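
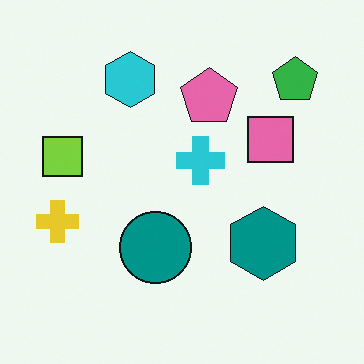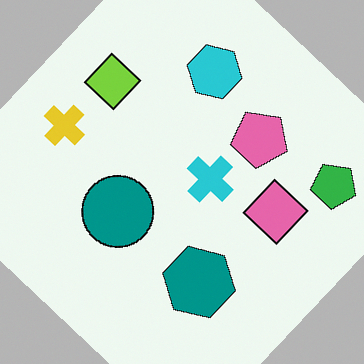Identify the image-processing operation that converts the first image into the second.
Rotated clockwise by a large amount — several tens of degrees.

Every shape is tilted by the same angle and the image corners show triangular fill wedges — a whole-image rotation by a non-right angle.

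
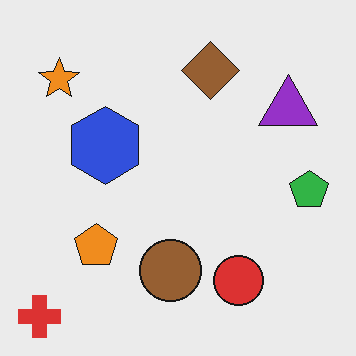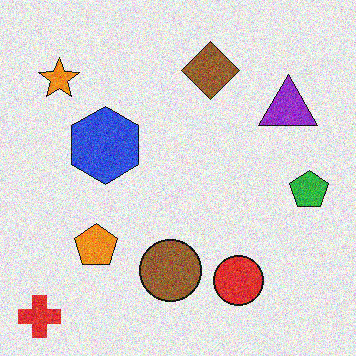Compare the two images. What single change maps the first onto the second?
The second image is the first degraded with moderate additive noise.

Random speckle covers the whole image, including the flat background.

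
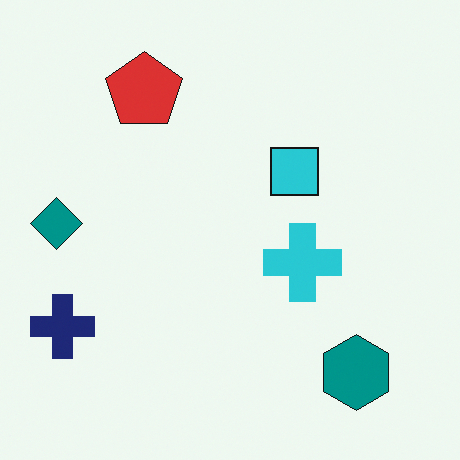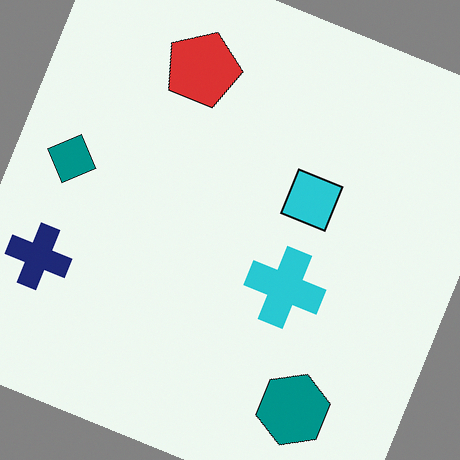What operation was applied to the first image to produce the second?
This is the original image rotated clockwise by a moderate amount.

Every shape is tilted by the same angle and the image corners show triangular fill wedges — a whole-image rotation by a non-right angle.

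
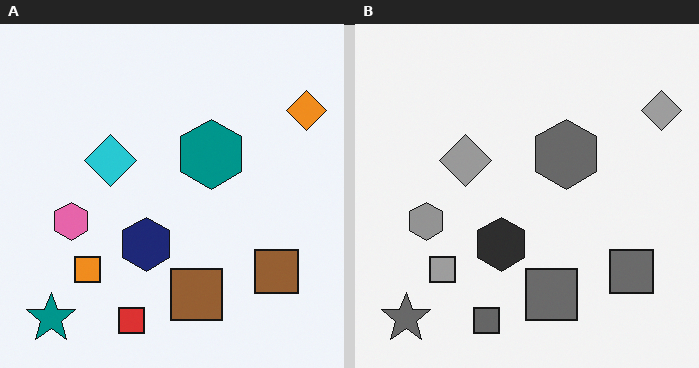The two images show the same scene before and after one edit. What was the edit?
The right (B) image is the left (A) converted to grayscale.

All color is removed — every shape is now a shade of grey.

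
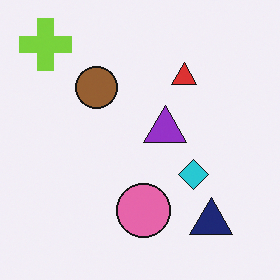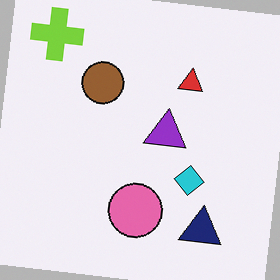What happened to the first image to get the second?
Rotated clockwise by a small amount.

Every shape is tilted by the same angle and the image corners show triangular fill wedges — a whole-image rotation by a non-right angle.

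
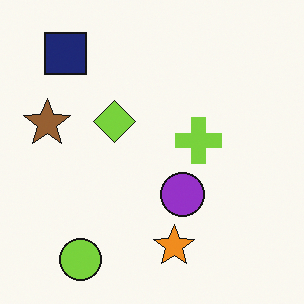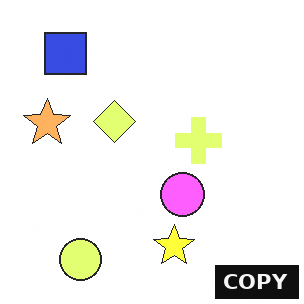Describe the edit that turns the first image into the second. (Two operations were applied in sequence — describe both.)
The second image is the first noticeably brightened, then watermarked with the text "COPY" in the lower-right corner.

Every pixel — background and shapes alike — is uniformly brightened. A dark label reading "COPY" appears in the lower-right corner.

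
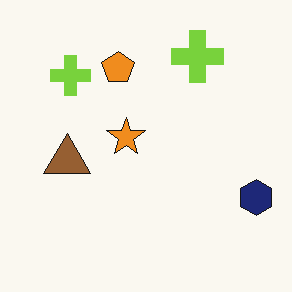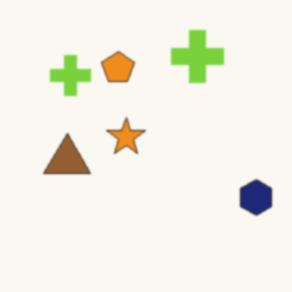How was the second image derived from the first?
Lightly blurred.

Shape edges and outlines are uniformly softened across the whole image.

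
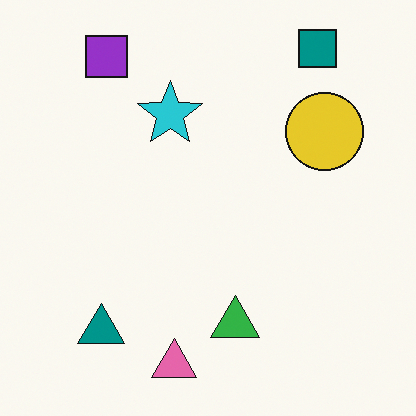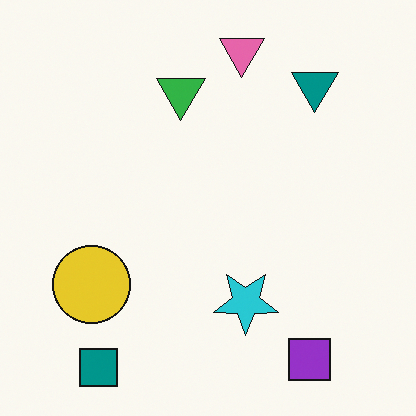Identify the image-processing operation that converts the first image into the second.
It was rotated 180°.

The teal square sits in the top-right of the first image and the bottom-left of the second — consistent with a whole-image 180° rotation.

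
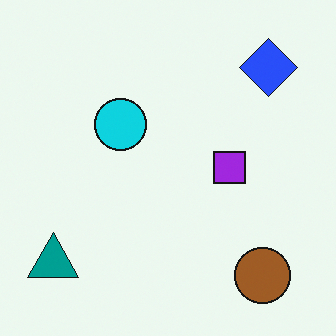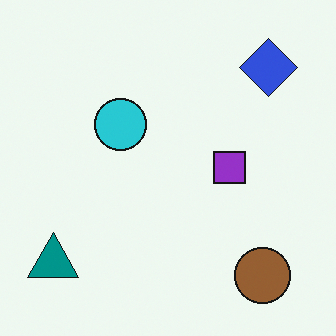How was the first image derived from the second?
This is the original image slightly oversaturated.

All colors are more vivid — a global saturation change.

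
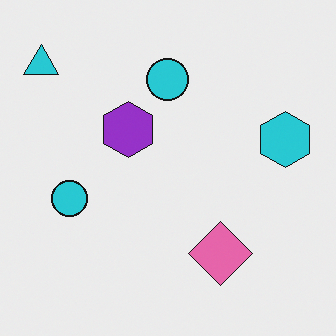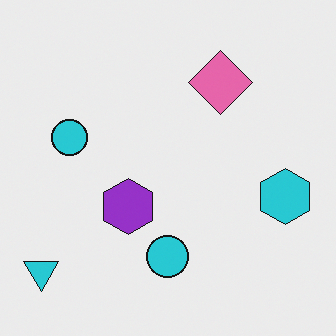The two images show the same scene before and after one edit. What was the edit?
The second image is the first flipped vertically (top ↔ bottom).

The cyan triangle is in the top-left of the first image and the bottom-left of the second — shapes on opposite sides of the horizontal midline have swapped in a mirror flip.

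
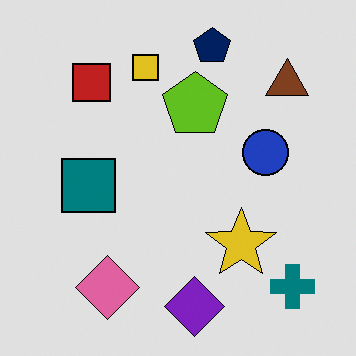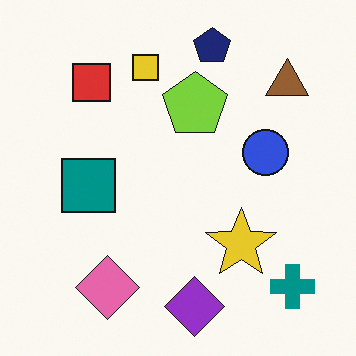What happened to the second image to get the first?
It was moderately posterized.

Each flat color has snapped to a coarser quantized level — most visibly, the near-white background has dropped to a flat grey.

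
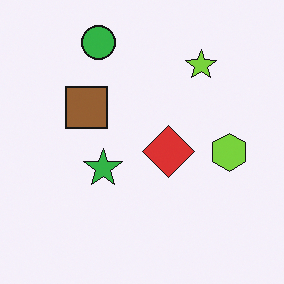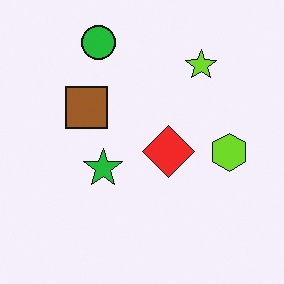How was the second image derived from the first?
The image was slightly oversaturated.

All colors are more vivid — a global saturation change.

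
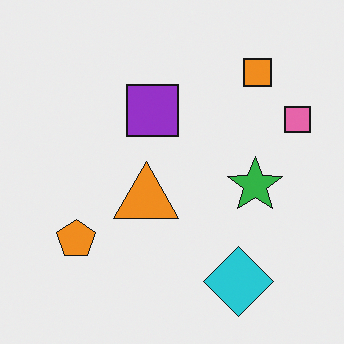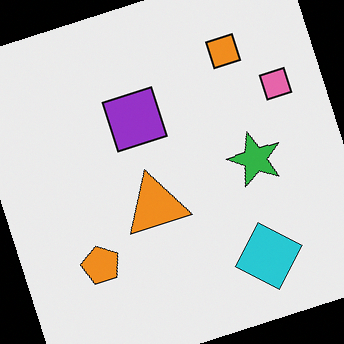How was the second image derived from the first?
The second image is the first rotated counter-clockwise by a clearly visible amount.

Every shape is tilted by the same angle and the image corners show triangular fill wedges — a whole-image rotation by a non-right angle.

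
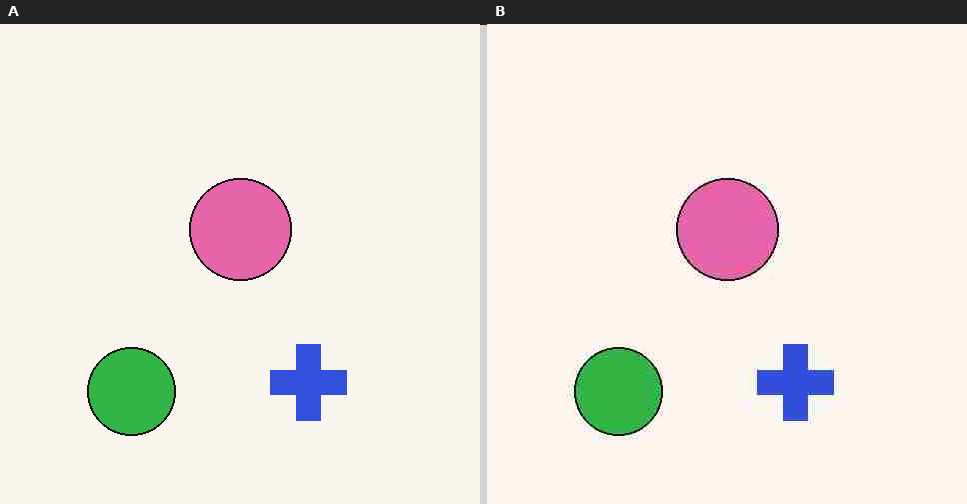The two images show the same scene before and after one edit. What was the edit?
The right (B) image is the left (A) degraded with heavy JPEG compression.

Blocky 8×8 compression artifacts appear around shape edges and the flat background shows ringing — characteristic JPEG degradation.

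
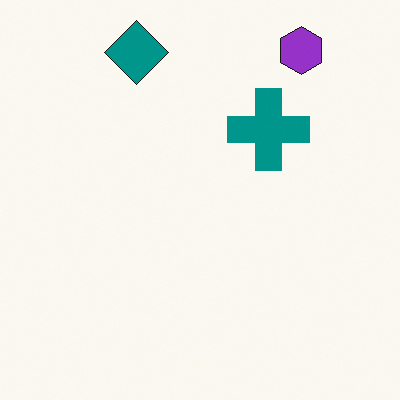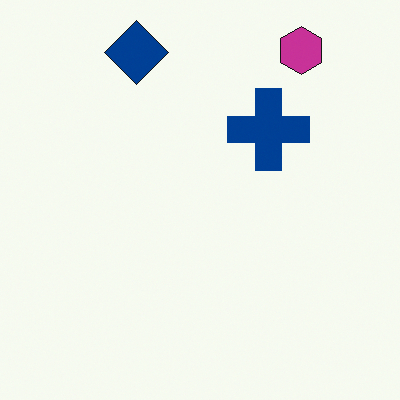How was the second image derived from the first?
The second image is the first hue-shifted by a small amount.

Every shape's color has rotated by the same amount around the hue wheel — a uniform hue shift.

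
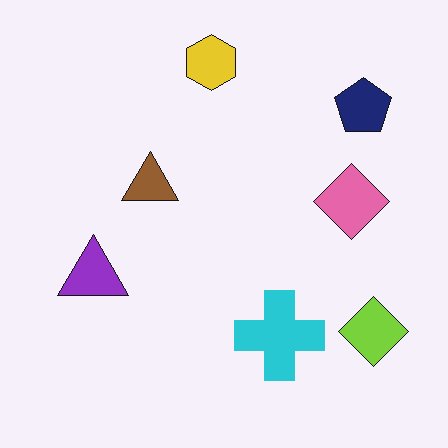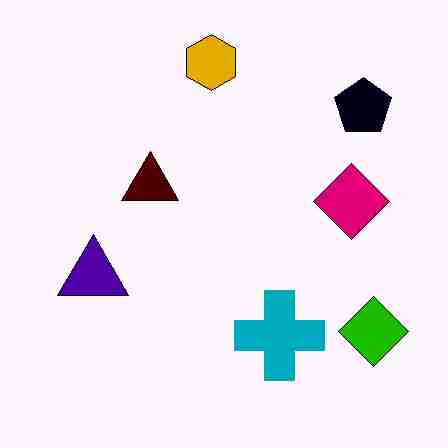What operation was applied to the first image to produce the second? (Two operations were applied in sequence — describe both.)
Boosted in contrast, then heavily JPEG-compressed with obvious blocking artifacts.

Tones are pushed away from mid-grey across the whole image — a global contrast change. Blocky 8×8 compression artifacts appear around shape edges and the flat background shows ringing — characteristic JPEG degradation.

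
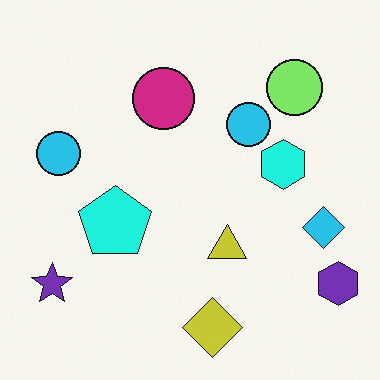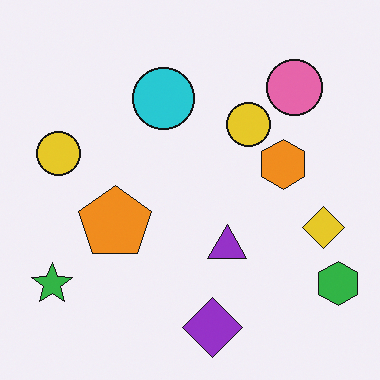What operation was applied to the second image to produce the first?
Hue-shifted by a moderate amount.

Every shape's color has rotated by the same amount around the hue wheel — a uniform hue shift.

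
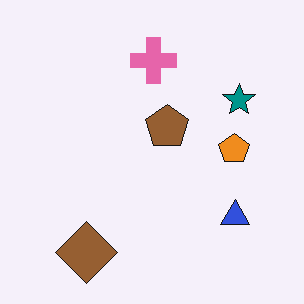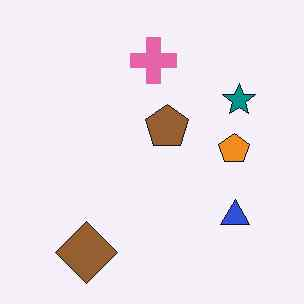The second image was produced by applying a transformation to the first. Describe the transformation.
The image was JPEG-compressed with visible artifacts.

Blocky 8×8 compression artifacts appear around shape edges and the flat background shows ringing — characteristic JPEG degradation.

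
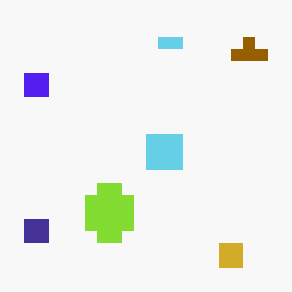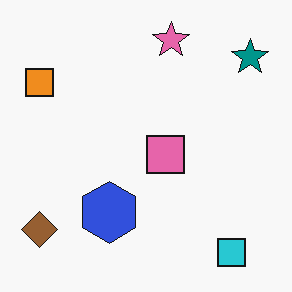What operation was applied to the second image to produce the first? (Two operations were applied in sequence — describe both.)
This is the original image hue-shifted through roughly half the color wheel, then heavily pixelated into large blocks.

Every shape's color has rotated by the same amount around the hue wheel — a uniform hue shift. Shapes are reduced to large square blocks; fine edges and outlines are lost — a downscale-then-upscale (mosaic) effect.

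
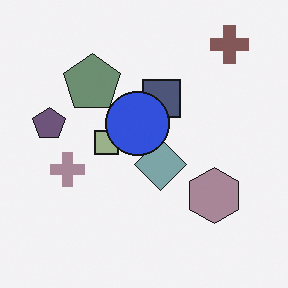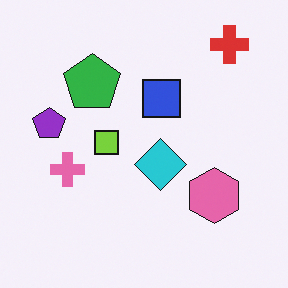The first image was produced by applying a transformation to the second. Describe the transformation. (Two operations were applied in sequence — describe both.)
This is the original image heavily desaturated, then overlaid with an additional blue circle.

All colors are more muted and greyish — a global saturation change. A blue circle appears in the first image that is absent from the second.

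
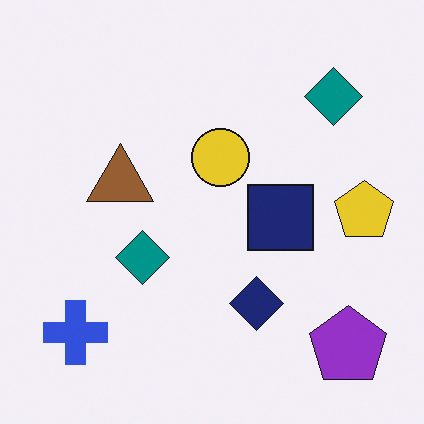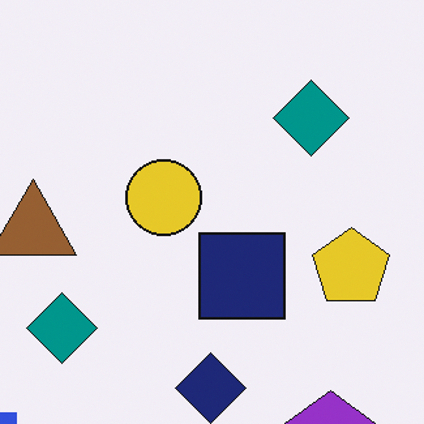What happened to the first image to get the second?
The transformation is: cropped to a modestly smaller region and rescaled.

The visible shapes are larger and the field of view is narrower; shapes near the original edges may be partly or wholly outside the frame — a crop-and-rescale.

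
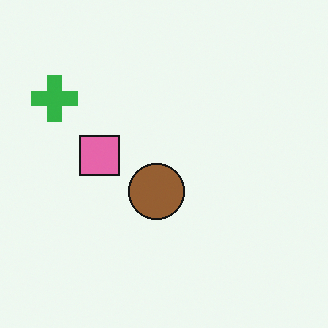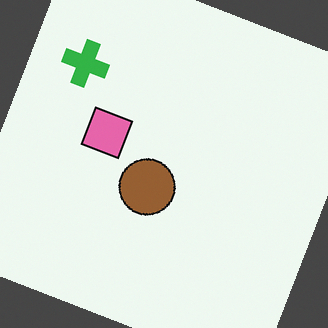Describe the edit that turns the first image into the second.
The transformation is: rotated clockwise by a clearly visible amount.

Every shape is tilted by the same angle and the image corners show triangular fill wedges — a whole-image rotation by a non-right angle.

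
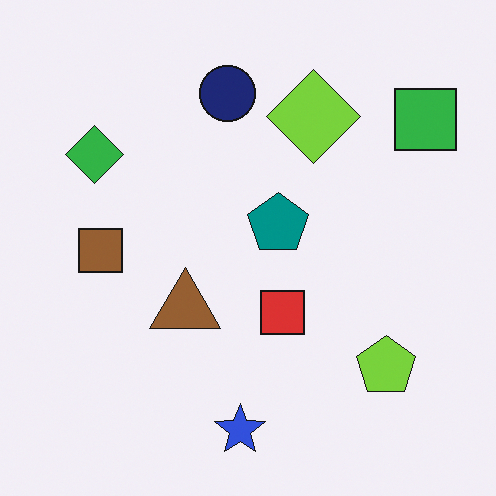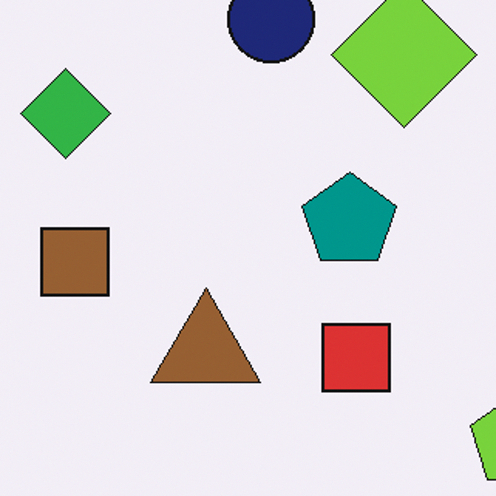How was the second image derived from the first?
This is the original image cropped to a modestly smaller region and rescaled.

The visible shapes are larger and the field of view is narrower; shapes near the original edges may be partly or wholly outside the frame — a crop-and-rescale.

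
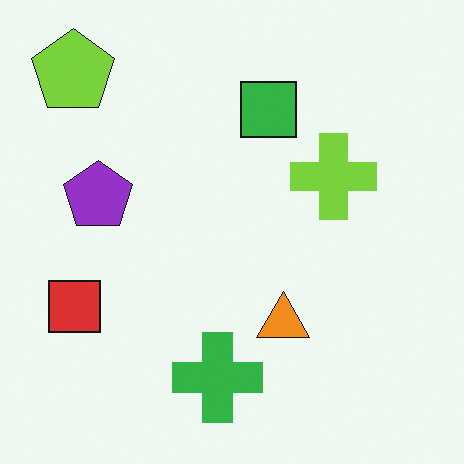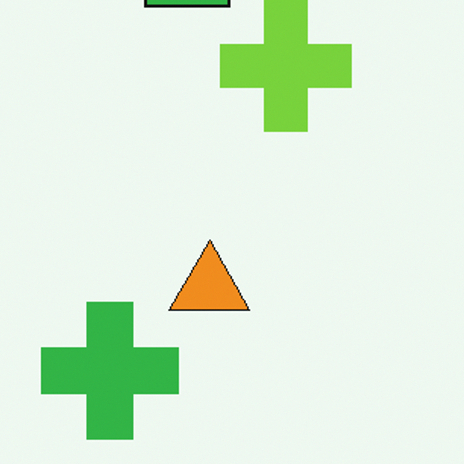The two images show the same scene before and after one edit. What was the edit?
This is the original image cropped to a modestly smaller region and rescaled.

The visible shapes are larger and the field of view is narrower; shapes near the original edges may be partly or wholly outside the frame — a crop-and-rescale.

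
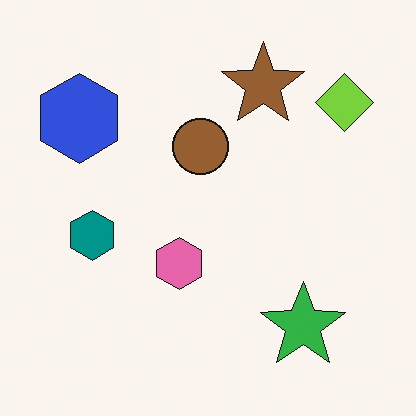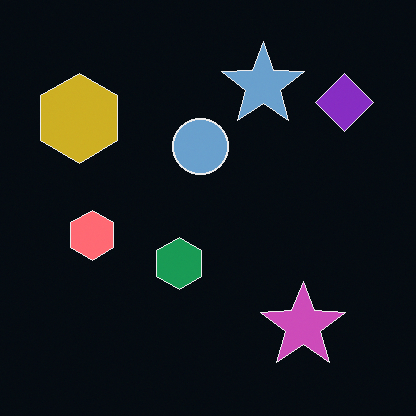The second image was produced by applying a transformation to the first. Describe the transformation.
It was color-inverted (negative).

The light background has become dark and every shape's color is its complement — a photographic negative.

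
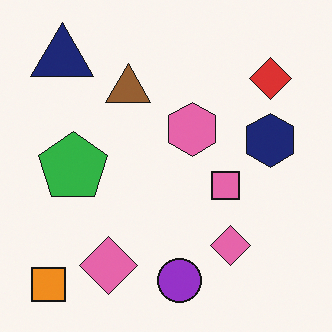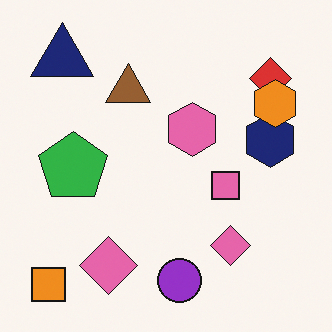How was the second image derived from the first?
The transformation is: overlaid with an additional orange hexagon.

An orange hexagon appears in the second image that is absent from the first.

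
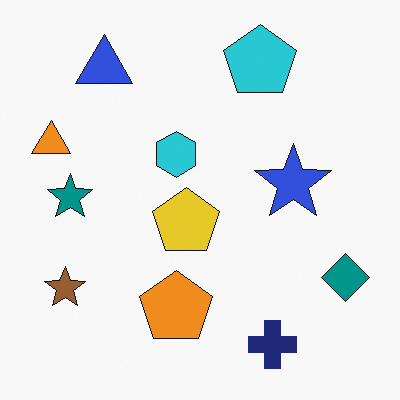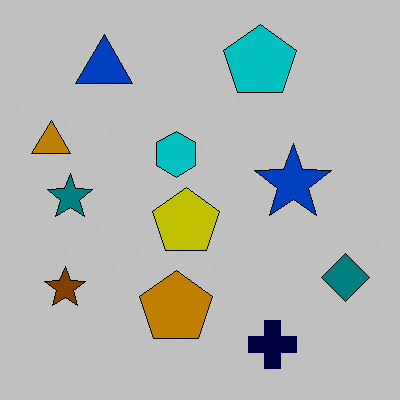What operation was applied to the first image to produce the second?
It was aggressively posterized.

Each flat color has snapped to a coarser quantized level — most visibly, the near-white background has dropped to a flat grey.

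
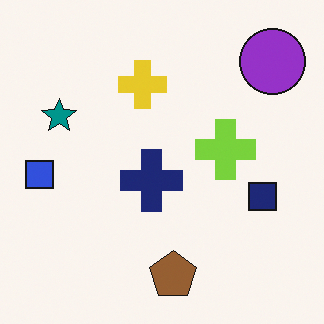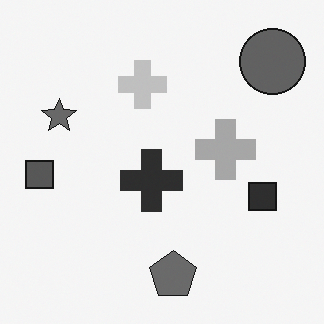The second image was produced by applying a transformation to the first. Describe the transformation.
The transformation is: converted to grayscale.

All color is removed — every shape is now a shade of grey.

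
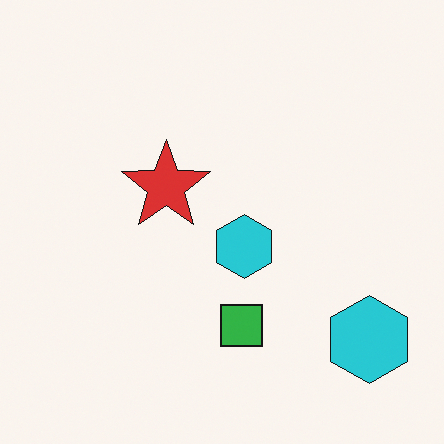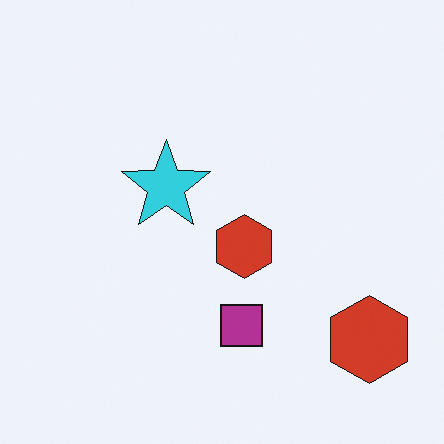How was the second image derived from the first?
Hue-shifted by a large amount.

Every shape's color has rotated by the same amount around the hue wheel — a uniform hue shift.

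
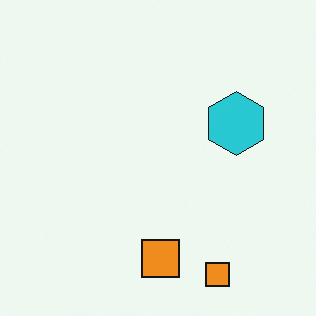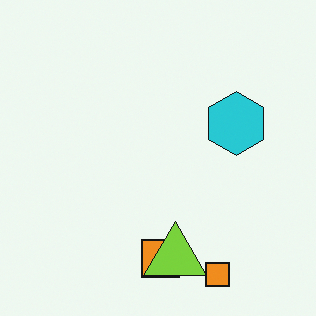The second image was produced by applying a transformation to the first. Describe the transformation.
This is the original image overlaid with an additional lime triangle.

A lime triangle appears in the second image that is absent from the first.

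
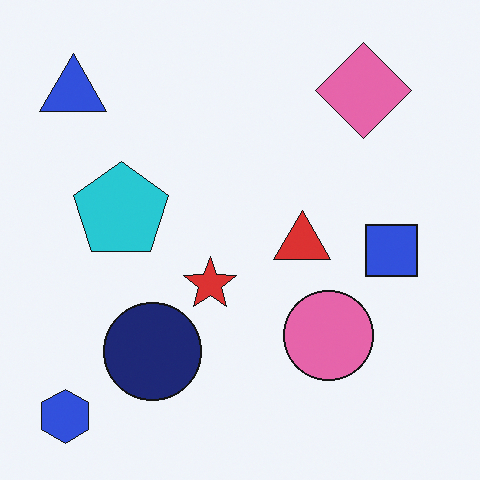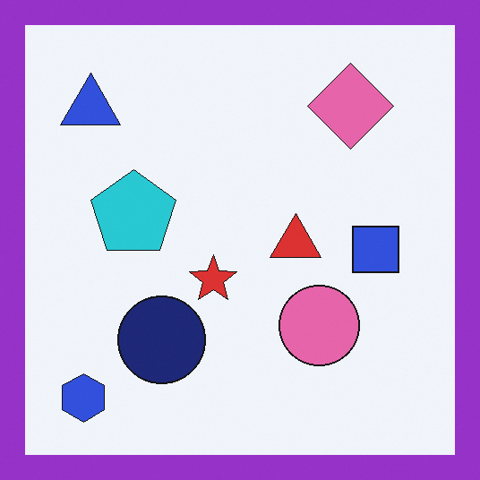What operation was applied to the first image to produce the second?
The second image is the first framed with a purple border.

A solid purple frame runs around the edge of the second image, with the content slightly shrunk inside it.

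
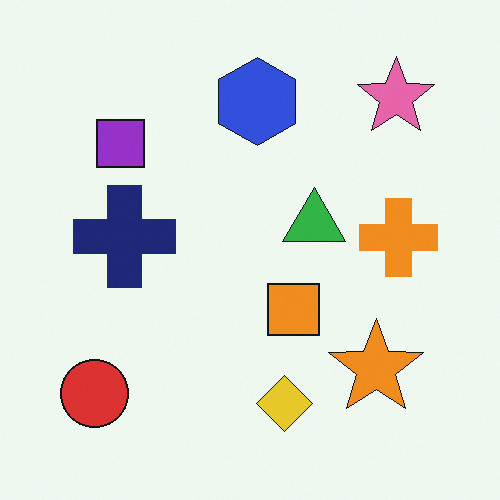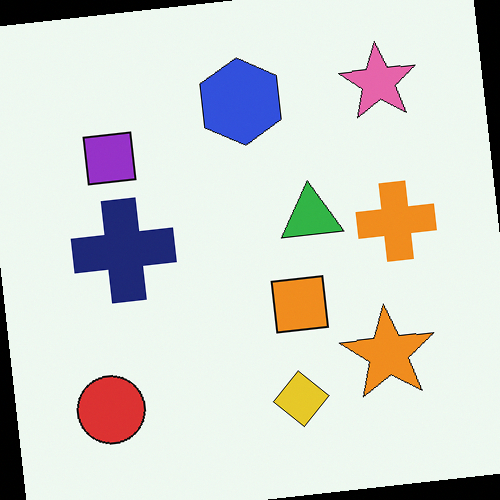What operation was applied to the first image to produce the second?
The image was rotated counter-clockwise by a slight angle.

Every shape is tilted by the same angle and the image corners show triangular fill wedges — a whole-image rotation by a non-right angle.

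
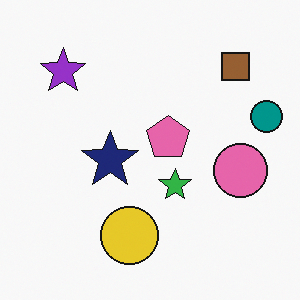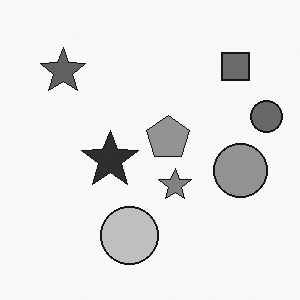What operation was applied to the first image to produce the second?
It was converted to grayscale.

All color is removed — every shape is now a shade of grey.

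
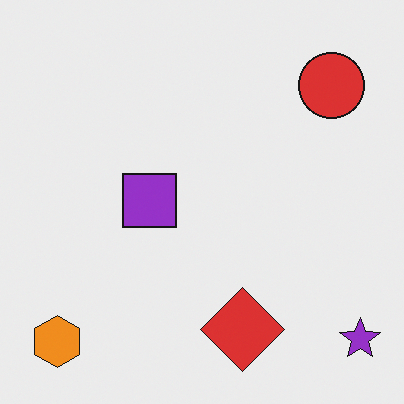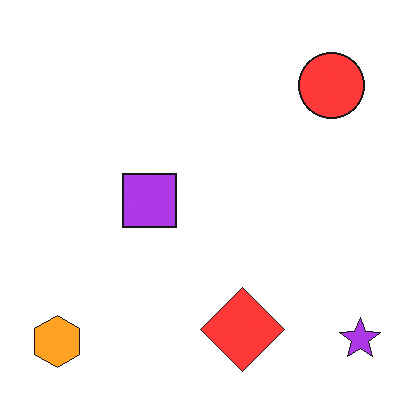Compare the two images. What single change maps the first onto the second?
The second image is the first slightly brightened.

Every pixel — background and shapes alike — is uniformly brightened.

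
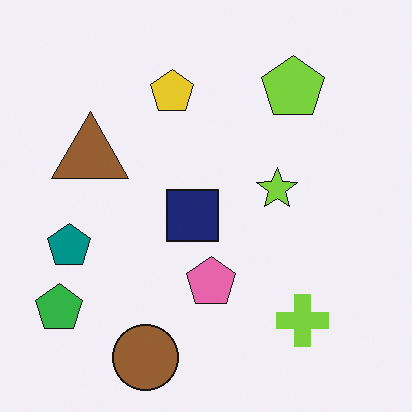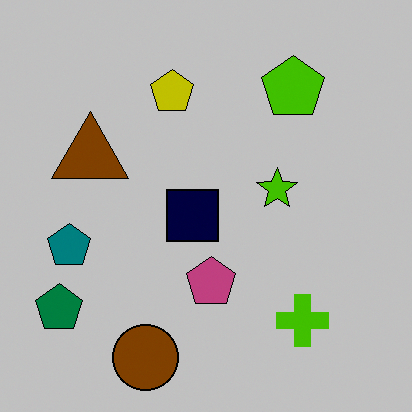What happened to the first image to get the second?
The transformation is: aggressively posterized.

Each flat color has snapped to a coarser quantized level — most visibly, the near-white background has dropped to a flat grey.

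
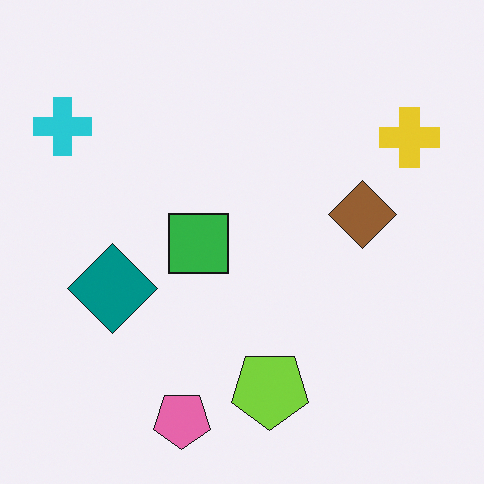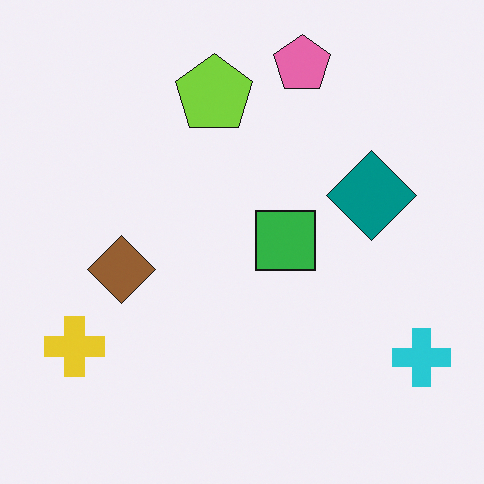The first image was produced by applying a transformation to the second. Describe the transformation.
The transformation is: rotated 180°.

The cyan cross sits in the bottom-right of the second image and the top-left of the first — consistent with a whole-image 180° rotation.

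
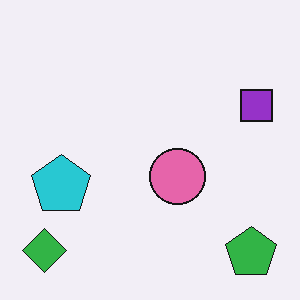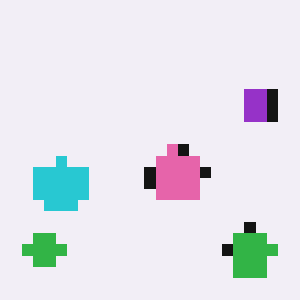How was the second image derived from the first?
Coarsely pixelated.

Shapes are reduced to large square blocks; fine edges and outlines are lost — a downscale-then-upscale (mosaic) effect.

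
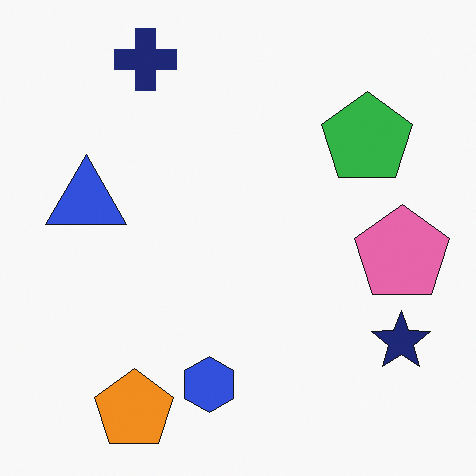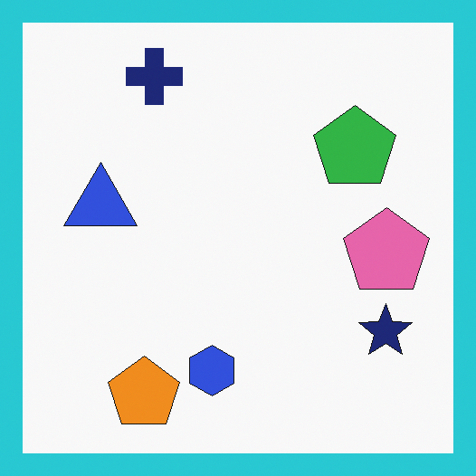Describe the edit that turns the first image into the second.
It was framed with a cyan border.

A solid cyan frame runs around the edge of the second image, with the content slightly shrunk inside it.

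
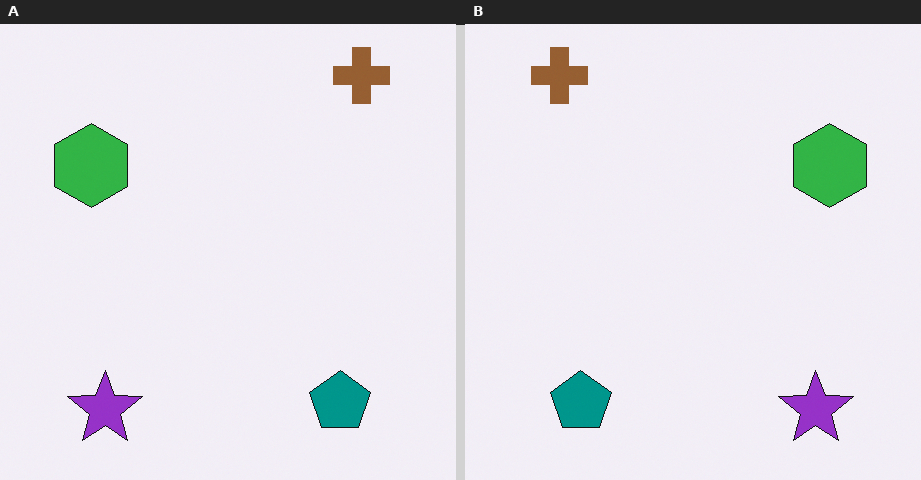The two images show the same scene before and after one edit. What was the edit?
The image was flipped horizontally (left ↔ right).

The green hexagon is in the top-left of the left (A) image and the top-right of the right (B) — shapes on opposite sides of the vertical midline have swapped in a mirror flip.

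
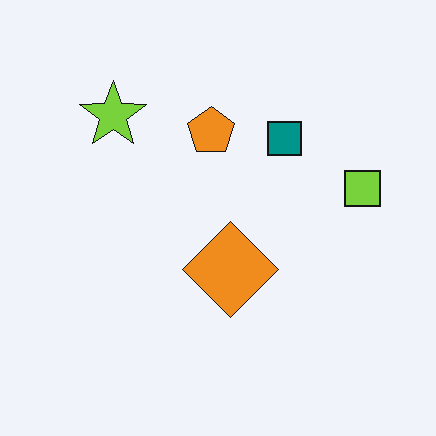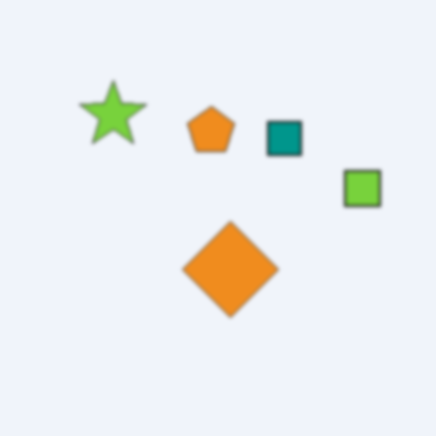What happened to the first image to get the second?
The transformation is: given a subtle gaussian blur.

Shape edges and outlines are uniformly softened across the whole image.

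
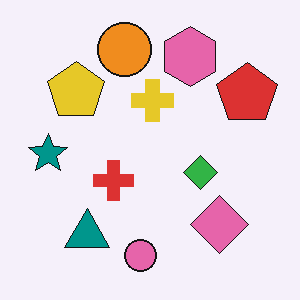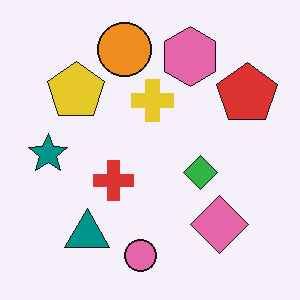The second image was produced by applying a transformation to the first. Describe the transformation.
This is the original image JPEG-compressed with visible artifacts.

Blocky 8×8 compression artifacts appear around shape edges and the flat background shows ringing — characteristic JPEG degradation.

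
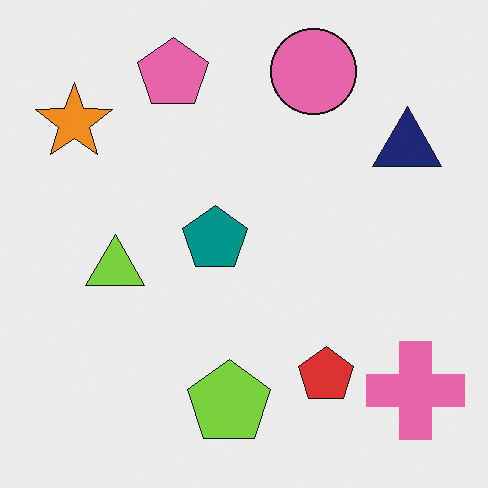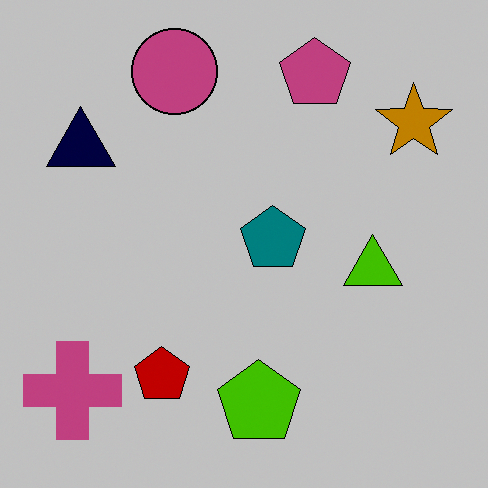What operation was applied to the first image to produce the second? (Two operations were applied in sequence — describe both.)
The image was flipped horizontally (left ↔ right), then aggressively posterized.

The pink cross is in the bottom-right of the first image and the bottom-left of the second — shapes on opposite sides of the vertical midline have swapped in a mirror flip. Each flat color has snapped to a coarser quantized level — most visibly, the near-white background has dropped to a flat grey.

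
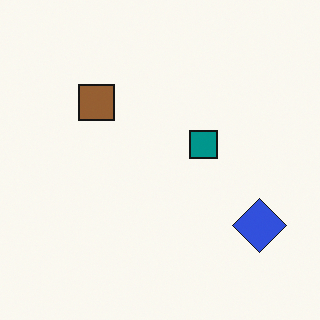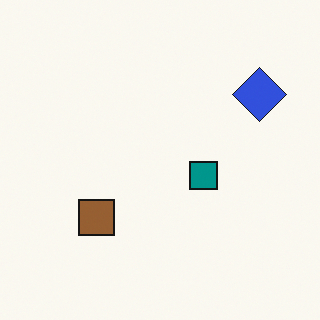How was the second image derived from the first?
The image was flipped vertically (top ↔ bottom).

The blue diamond is in the bottom-right of the first image and the top-right of the second — shapes on opposite sides of the horizontal midline have swapped in a mirror flip.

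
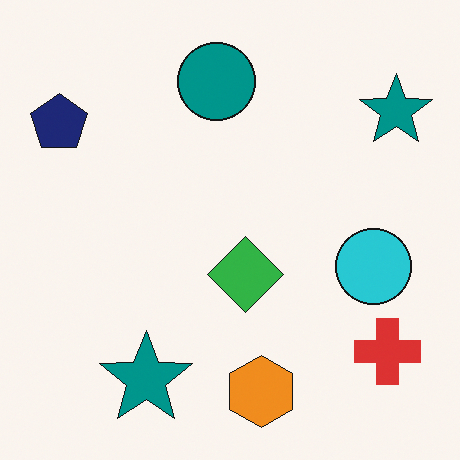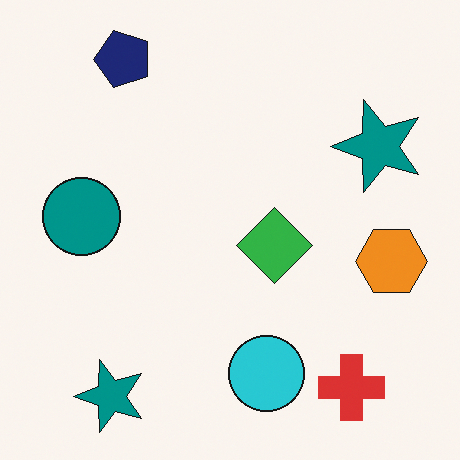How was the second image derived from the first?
It was transposed (reflected across the top-left ↔ bottom-right diagonal).

Shapes have swapped their row and column positions — what was in the top-right is now in the bottom-left — a diagonal reflection.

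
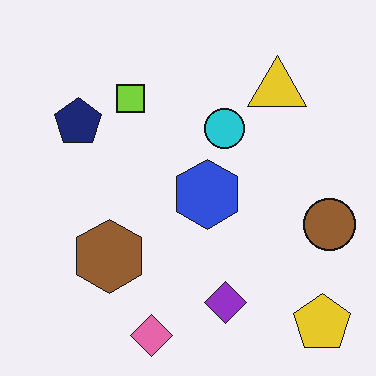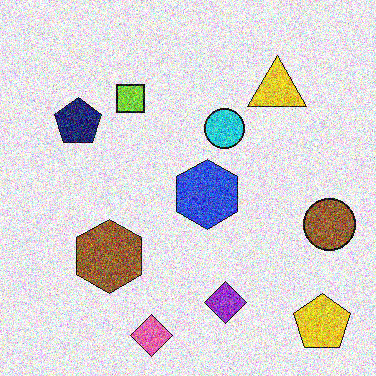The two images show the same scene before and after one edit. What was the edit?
The transformation is: degraded with heavy additive noise.

Random speckle covers the whole image, including the flat background.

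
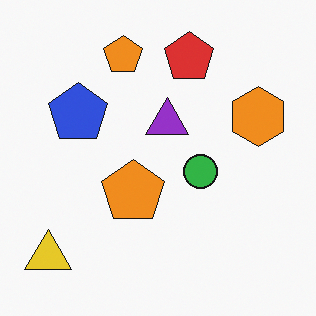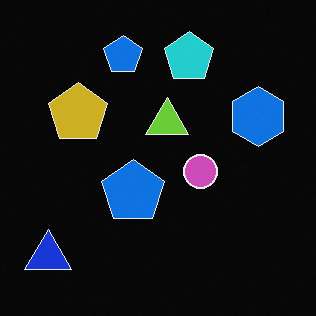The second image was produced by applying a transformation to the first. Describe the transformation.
This is the original image color-inverted (negative).

The light background has become dark and every shape's color is its complement — a photographic negative.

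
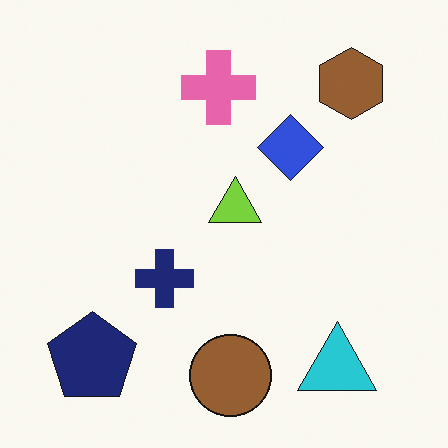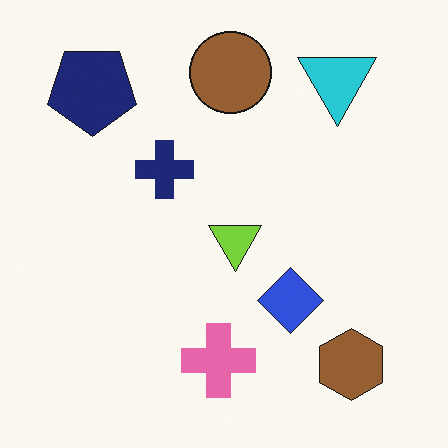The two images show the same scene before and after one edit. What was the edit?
It was flipped vertically (top ↔ bottom).

The brown circle is in the bottom of the first image and the top of the second — shapes on opposite sides of the horizontal midline have swapped in a mirror flip.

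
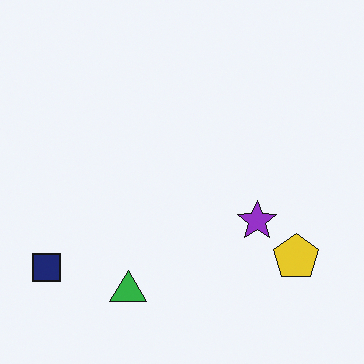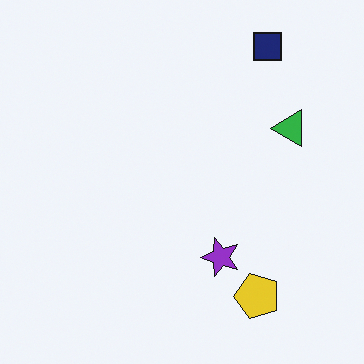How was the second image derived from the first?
Transposed (reflected across the top-left ↔ bottom-right diagonal).

Shapes have swapped their row and column positions — what was in the top-right is now in the bottom-left — a diagonal reflection.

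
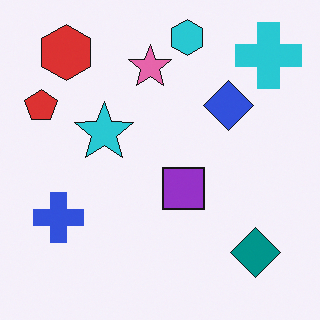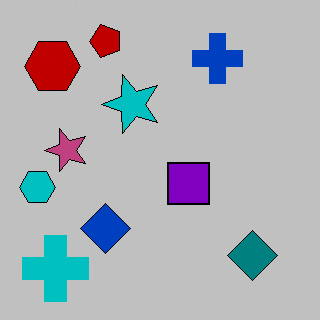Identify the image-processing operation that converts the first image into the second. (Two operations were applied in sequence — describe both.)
It was transposed (reflected across the top-left ↔ bottom-right diagonal), then heavily posterized to just a handful of flat colors.

Shapes have swapped their row and column positions — what was in the top-right is now in the bottom-left — a diagonal reflection. Each flat color has snapped to a coarser quantized level — most visibly, the near-white background has dropped to a flat grey.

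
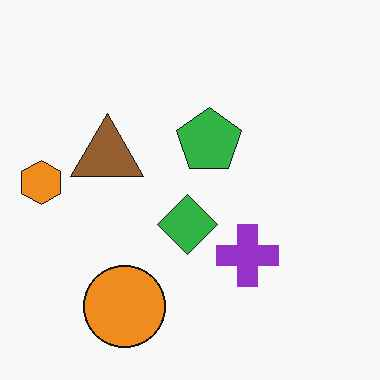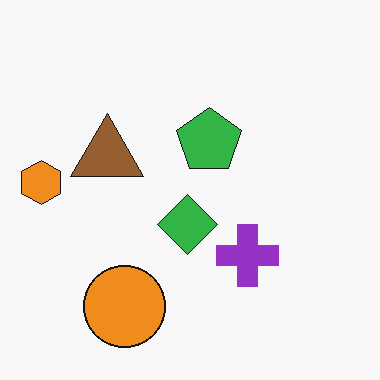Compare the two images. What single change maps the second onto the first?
The transformation is: JPEG-compressed with visible artifacts.

Blocky 8×8 compression artifacts appear around shape edges and the flat background shows ringing — characteristic JPEG degradation.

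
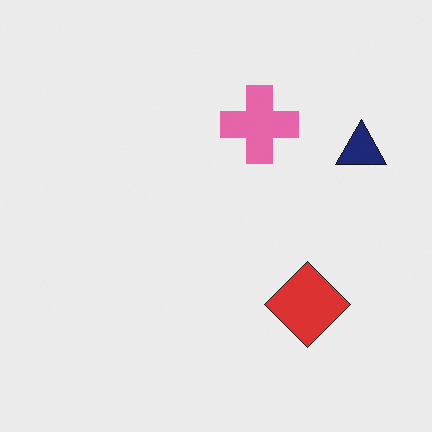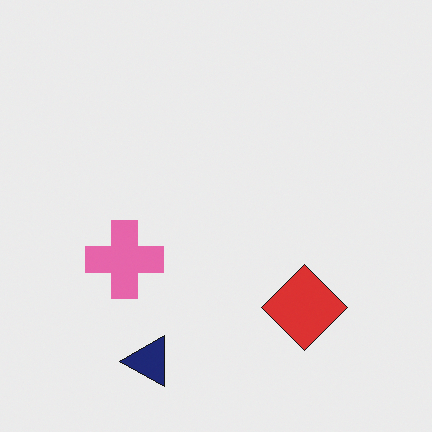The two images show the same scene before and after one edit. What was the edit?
It was transposed (reflected across the top-left ↔ bottom-right diagonal).

Shapes have swapped their row and column positions — what was in the top-right is now in the bottom-left — a diagonal reflection.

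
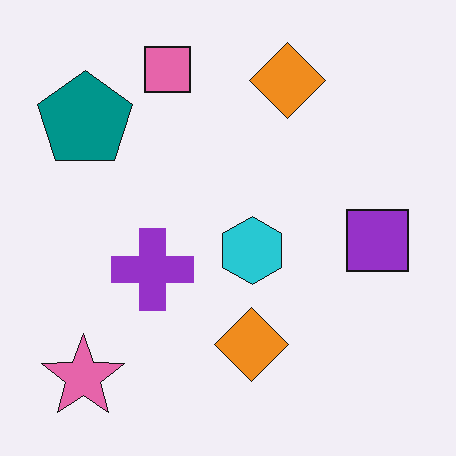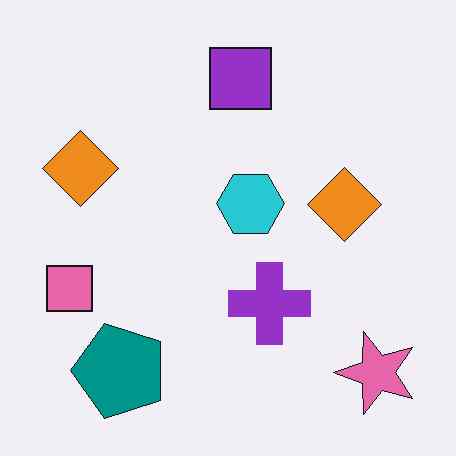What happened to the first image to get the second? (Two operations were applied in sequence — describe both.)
The image was rotated 90° counter-clockwise, then given moderate JPEG compression.

The pink star sits in the bottom-left of the first image and the bottom-right of the second — consistent with a whole-image 90° counter-clockwise rotation. Blocky 8×8 compression artifacts appear around shape edges and the flat background shows ringing — characteristic JPEG degradation.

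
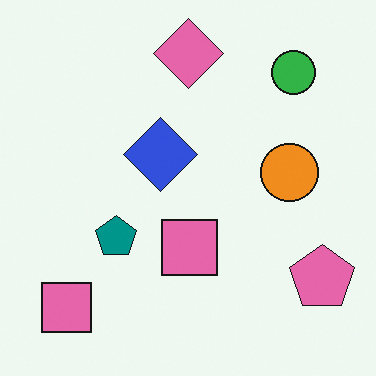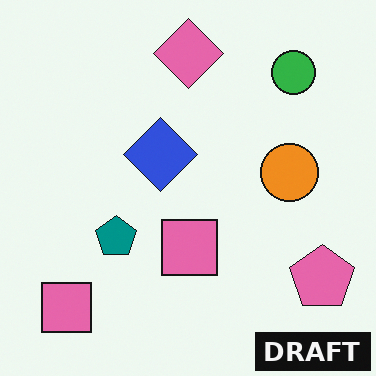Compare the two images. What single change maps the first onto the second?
The transformation is: watermarked with the text "DRAFT" in the lower-right corner.

A dark label reading "DRAFT" appears in the lower-right corner.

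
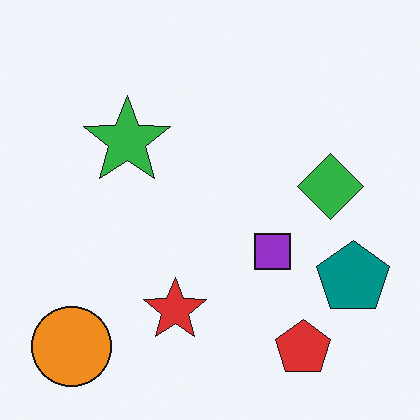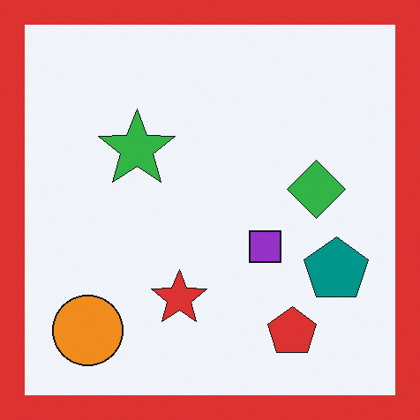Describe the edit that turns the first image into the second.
The second image is the first framed with a red border.

A solid red frame runs around the edge of the second image, with the content slightly shrunk inside it.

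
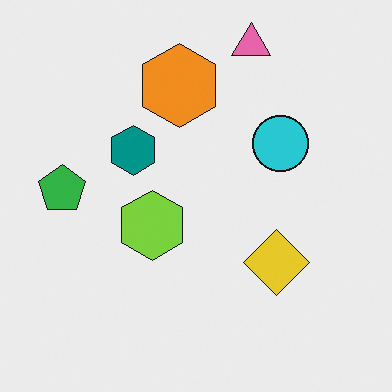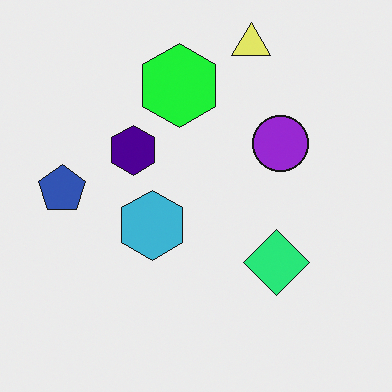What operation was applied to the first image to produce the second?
The transformation is: hue-shifted by a moderate amount.

Every shape's color has rotated by the same amount around the hue wheel — a uniform hue shift.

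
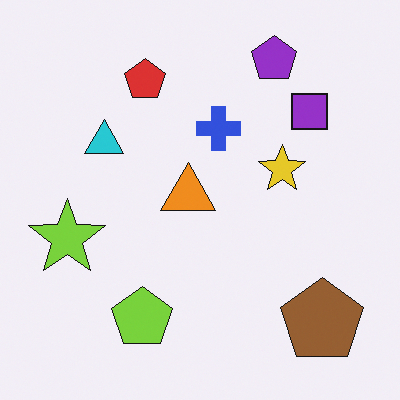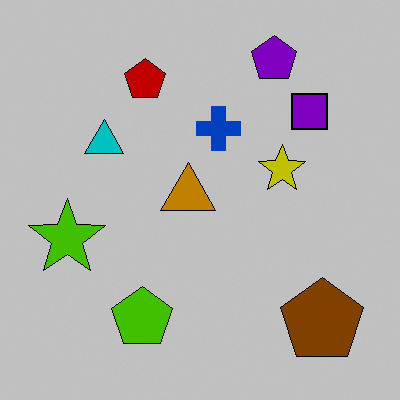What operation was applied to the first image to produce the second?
The transformation is: heavily posterized to just a handful of flat colors.

Each flat color has snapped to a coarser quantized level — most visibly, the near-white background has dropped to a flat grey.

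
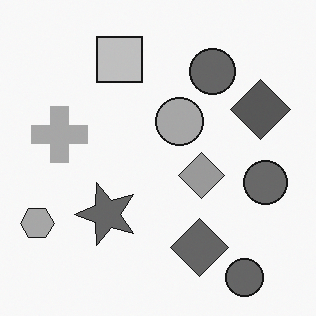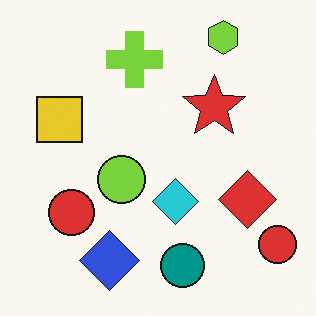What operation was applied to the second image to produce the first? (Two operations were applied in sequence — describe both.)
The transformation is: transposed (reflected across the top-left ↔ bottom-right diagonal), then converted to grayscale.

Shapes have swapped their row and column positions — what was in the top-right is now in the bottom-left — a diagonal reflection. All color is removed — every shape is now a shade of grey.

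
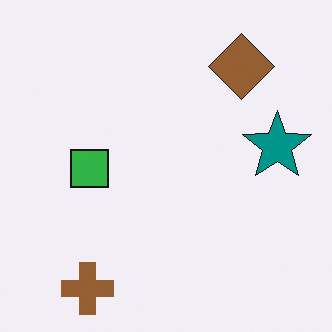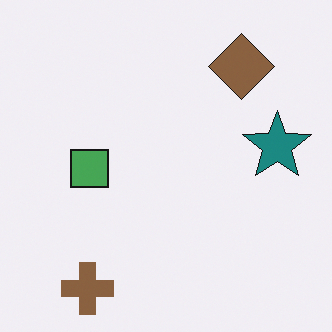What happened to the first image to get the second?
The transformation is: slightly desaturated.

All colors are more muted and greyish — a global saturation change.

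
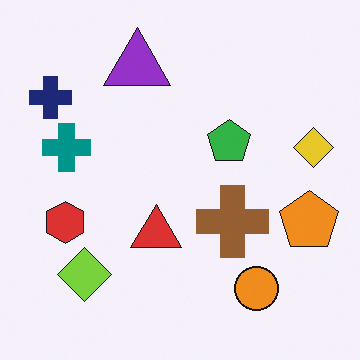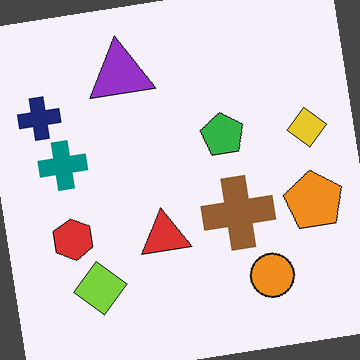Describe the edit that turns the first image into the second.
The image was rotated counter-clockwise by a slight angle.

Every shape is tilted by the same angle and the image corners show triangular fill wedges — a whole-image rotation by a non-right angle.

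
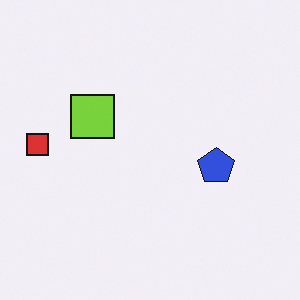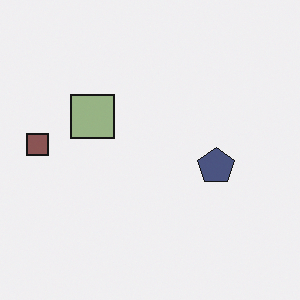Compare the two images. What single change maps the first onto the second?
Heavily desaturated.

All colors are more muted and greyish — a global saturation change.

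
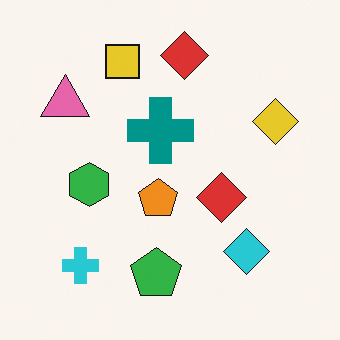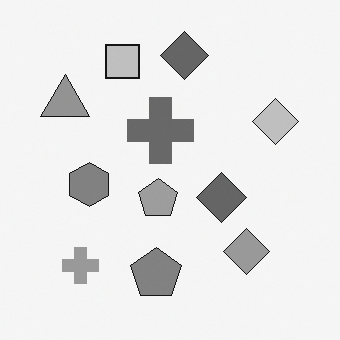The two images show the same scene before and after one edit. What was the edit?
The transformation is: converted to grayscale.

All color is removed — every shape is now a shade of grey.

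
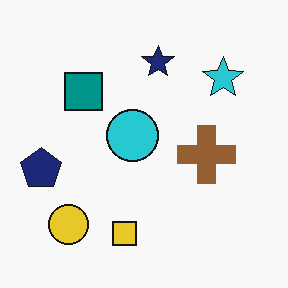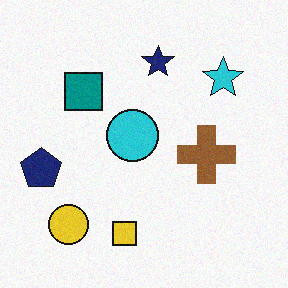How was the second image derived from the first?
Degraded with subtle gaussian noise.

Random speckle covers the whole image, including the flat background.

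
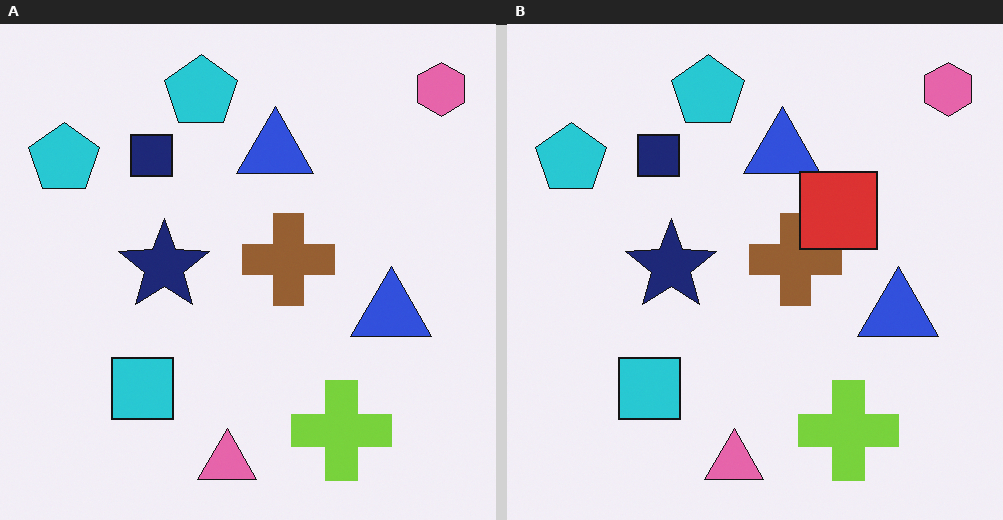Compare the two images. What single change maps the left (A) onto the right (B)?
Overlaid with an additional red square.

A red square appears in the right (B) image that is absent from the left (A).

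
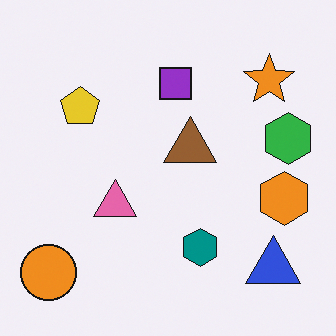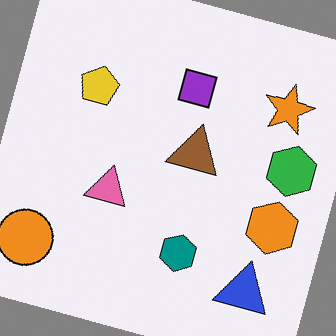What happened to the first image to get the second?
This is the original image rotated clockwise by a clearly visible amount.

Every shape is tilted by the same angle and the image corners show triangular fill wedges — a whole-image rotation by a non-right angle.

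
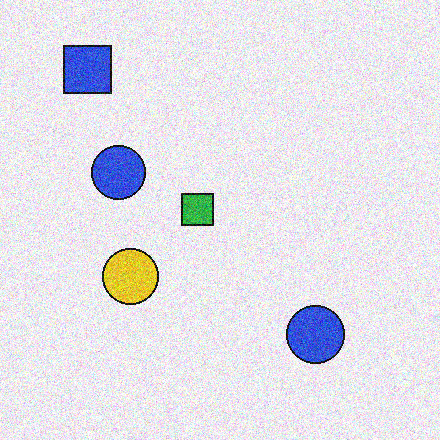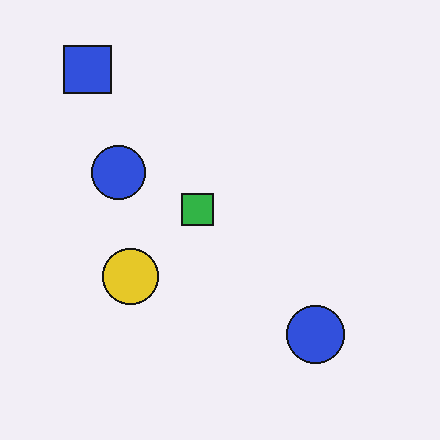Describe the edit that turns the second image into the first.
The image was degraded with visible gaussian noise.

Random speckle covers the whole image, including the flat background.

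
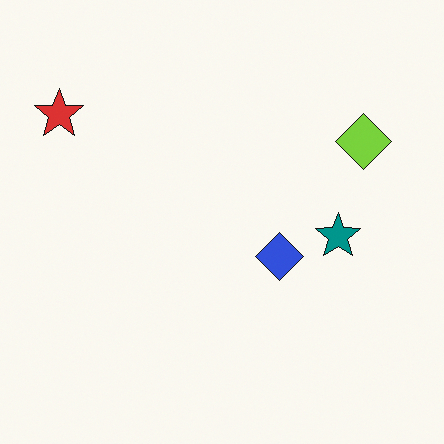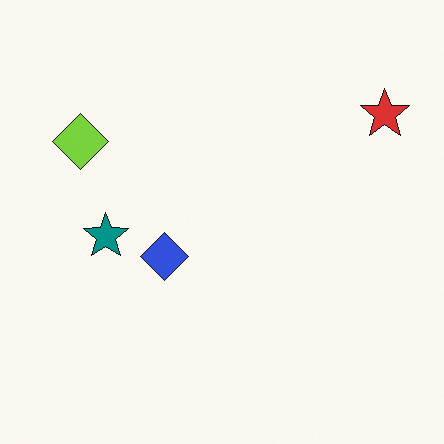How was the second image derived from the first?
This is the original image flipped horizontally (left ↔ right).

The red star is in the top-left of the first image and the top-right of the second — shapes on opposite sides of the vertical midline have swapped in a mirror flip.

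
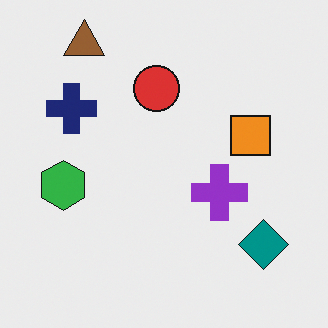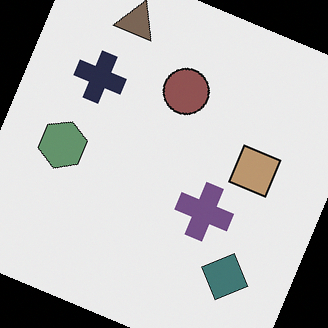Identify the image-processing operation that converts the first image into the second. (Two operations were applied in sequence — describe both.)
This is the original image heavily desaturated, then rotated clockwise by a moderate amount.

All colors are more muted and greyish — a global saturation change. Every shape is tilted by the same angle and the image corners show triangular fill wedges — a whole-image rotation by a non-right angle.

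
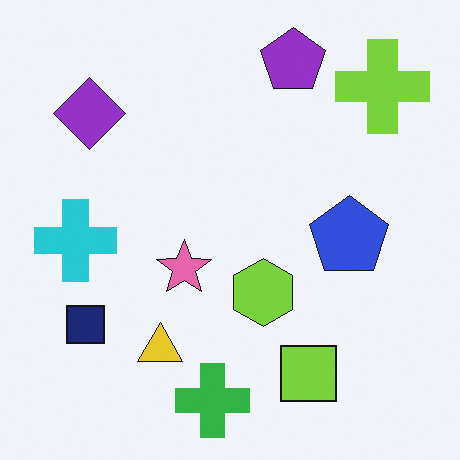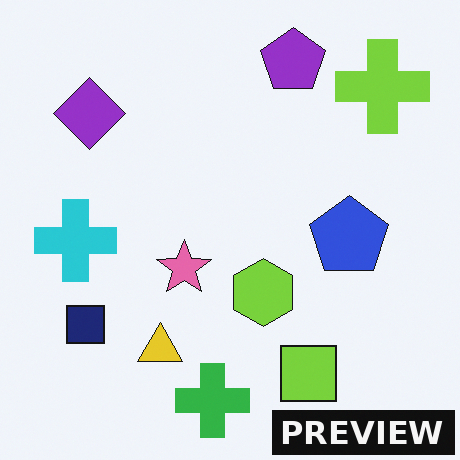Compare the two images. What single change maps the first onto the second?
The image was watermarked with the text "PREVIEW" in the lower-right corner.

A dark label reading "PREVIEW" appears in the lower-right corner.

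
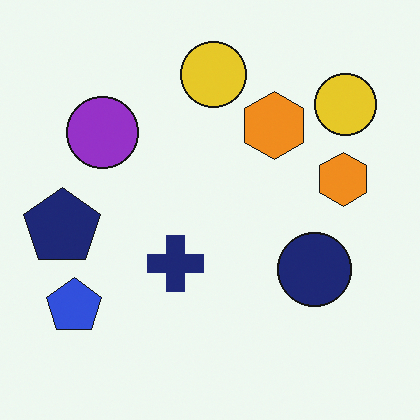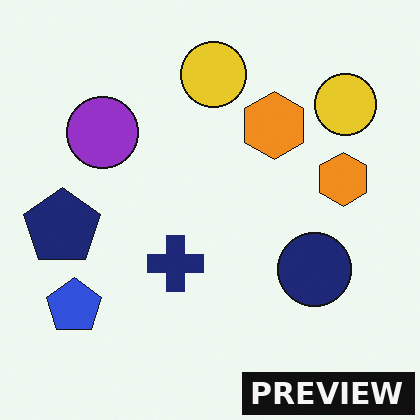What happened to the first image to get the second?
It was watermarked with the text "PREVIEW" in the lower-right corner.

A dark label reading "PREVIEW" appears in the lower-right corner.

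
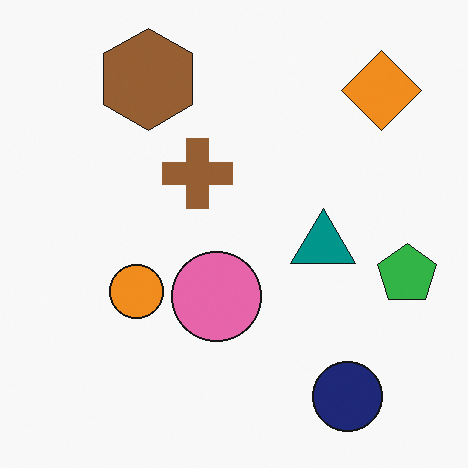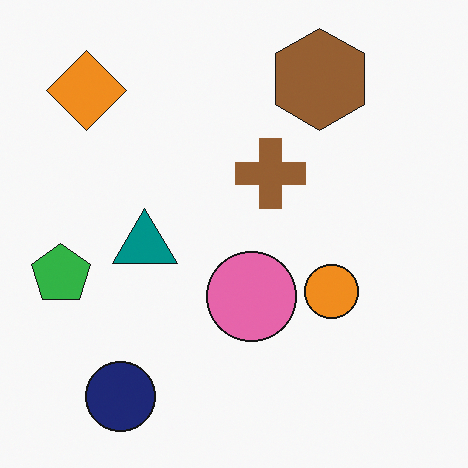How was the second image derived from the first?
The transformation is: flipped horizontally (left ↔ right).

The green pentagon is in the right of the first image and the left of the second — shapes on opposite sides of the vertical midline have swapped in a mirror flip.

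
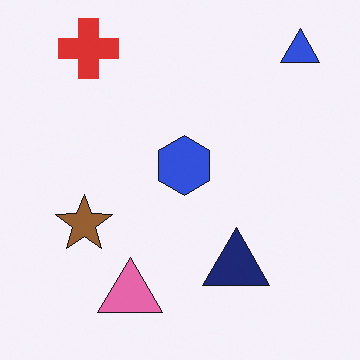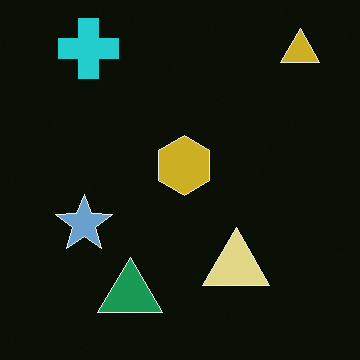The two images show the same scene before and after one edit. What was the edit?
Color-inverted (negative).

The light background has become dark and every shape's color is its complement — a photographic negative.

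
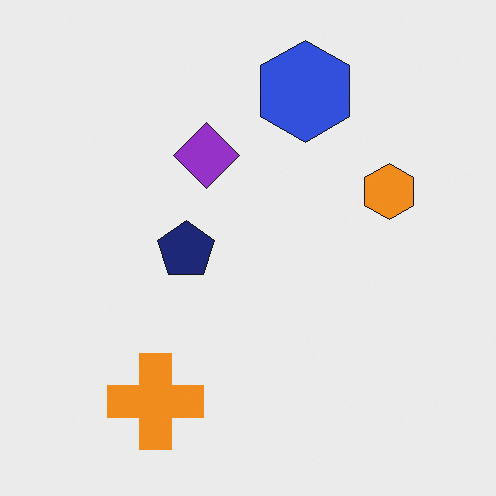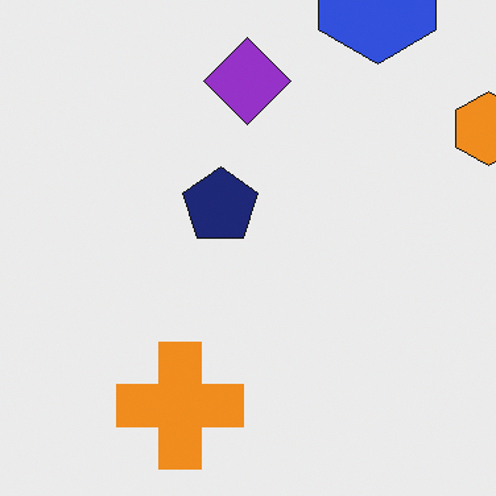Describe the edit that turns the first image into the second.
The second image is the first cropped slightly and scaled back up.

The visible shapes are larger and the field of view is narrower; shapes near the original edges may be partly or wholly outside the frame — a crop-and-rescale.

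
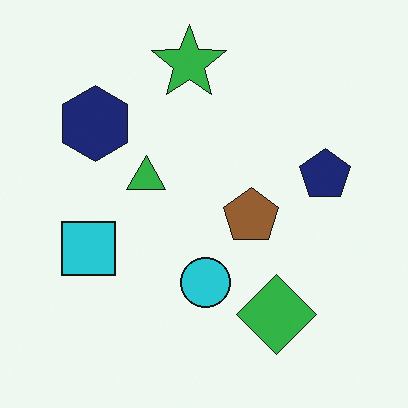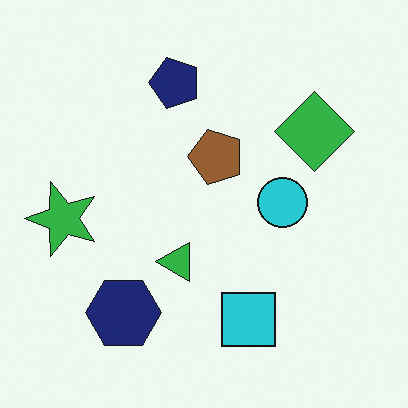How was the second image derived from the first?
This is the original image rotated 90° counter-clockwise.

The green star sits in the top of the first image and the left of the second — consistent with a whole-image 90° counter-clockwise rotation.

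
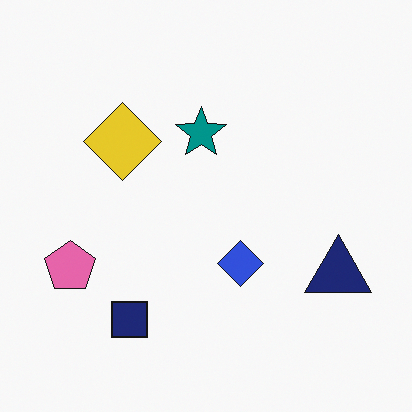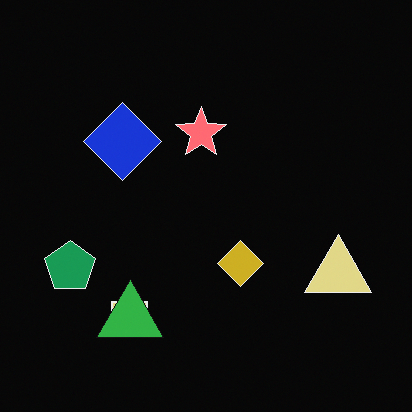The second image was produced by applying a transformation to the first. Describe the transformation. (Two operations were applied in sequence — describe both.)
The second image is the first color-inverted (negative), then overlaid with an additional green triangle.

The light background has become dark and every shape's color is its complement — a photographic negative. A green triangle appears in the second image that is absent from the first.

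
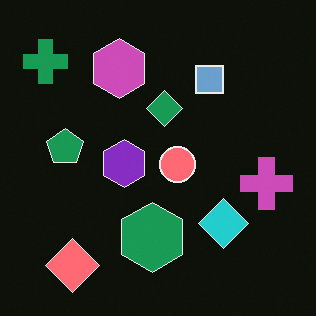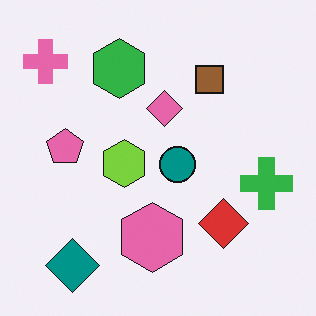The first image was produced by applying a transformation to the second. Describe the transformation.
This is the original image color-inverted (negative).

The light background has become dark and every shape's color is its complement — a photographic negative.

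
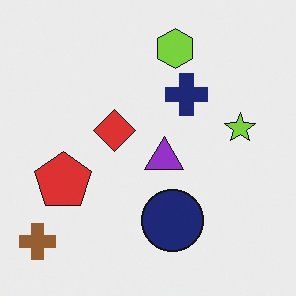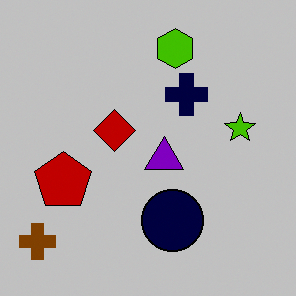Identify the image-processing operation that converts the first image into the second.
The second image is the first heavily posterized to just a handful of flat colors.

Each flat color has snapped to a coarser quantized level — most visibly, the near-white background has dropped to a flat grey.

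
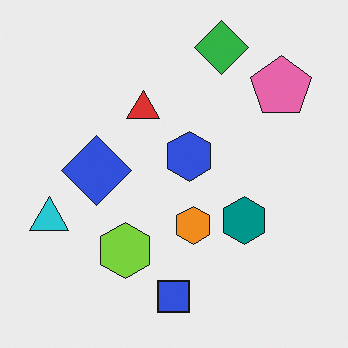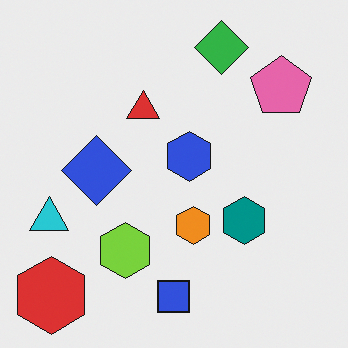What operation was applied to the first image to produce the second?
Overlaid with an additional red hexagon.

A red hexagon appears in the second image that is absent from the first.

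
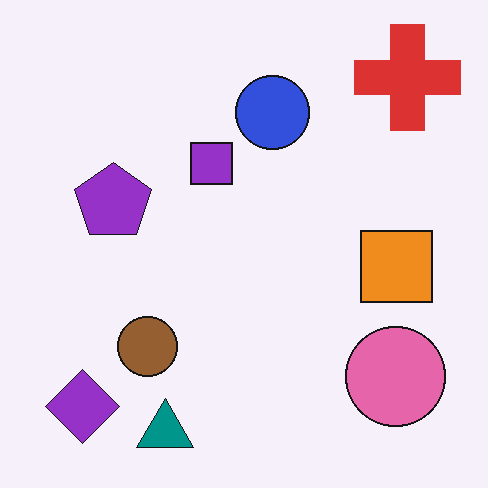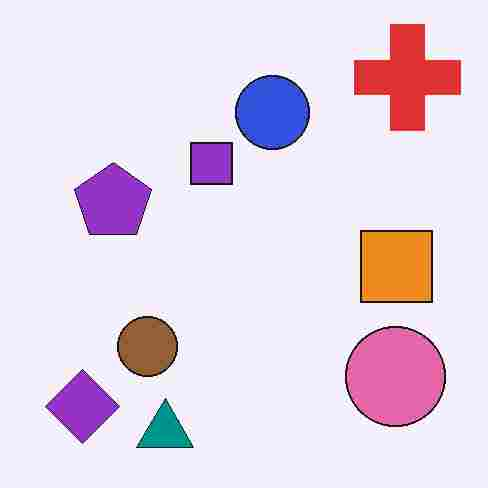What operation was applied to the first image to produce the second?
The second image is the first heavily JPEG-compressed with obvious blocking artifacts.

Blocky 8×8 compression artifacts appear around shape edges and the flat background shows ringing — characteristic JPEG degradation.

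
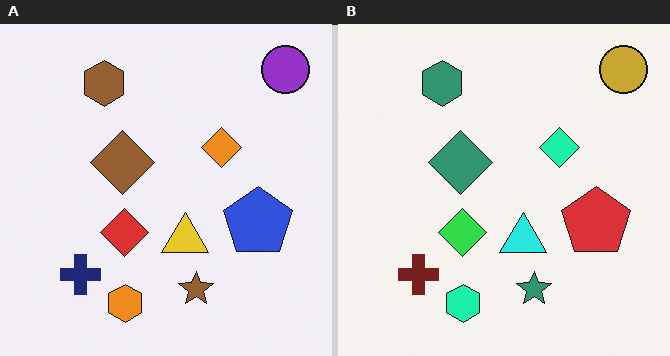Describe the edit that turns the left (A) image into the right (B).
It was hue-shifted by a moderate amount.

Every shape's color has rotated by the same amount around the hue wheel — a uniform hue shift.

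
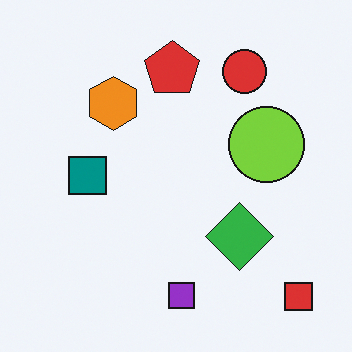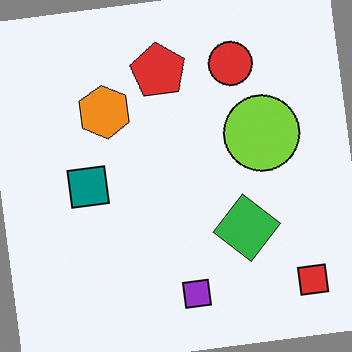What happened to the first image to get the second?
It was rotated counter-clockwise by a small amount.

Every shape is tilted by the same angle and the image corners show triangular fill wedges — a whole-image rotation by a non-right angle.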